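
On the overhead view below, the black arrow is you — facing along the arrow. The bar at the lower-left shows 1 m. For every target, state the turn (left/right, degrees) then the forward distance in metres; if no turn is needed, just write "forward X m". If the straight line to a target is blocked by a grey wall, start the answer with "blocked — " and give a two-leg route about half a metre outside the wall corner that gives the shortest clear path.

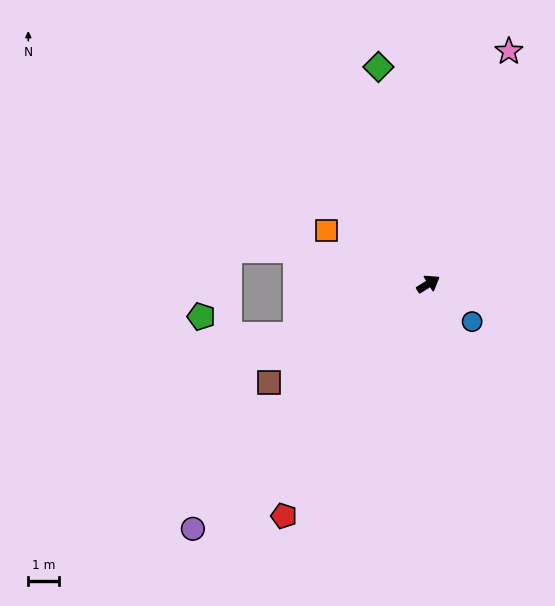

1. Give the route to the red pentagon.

turn right 154°, forward 8.8 m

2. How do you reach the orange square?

turn left 120°, forward 3.7 m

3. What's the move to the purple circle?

turn right 166°, forward 11.0 m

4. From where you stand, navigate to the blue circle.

turn right 73°, forward 1.9 m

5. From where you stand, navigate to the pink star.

turn left 39°, forward 8.0 m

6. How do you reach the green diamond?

turn left 71°, forward 7.2 m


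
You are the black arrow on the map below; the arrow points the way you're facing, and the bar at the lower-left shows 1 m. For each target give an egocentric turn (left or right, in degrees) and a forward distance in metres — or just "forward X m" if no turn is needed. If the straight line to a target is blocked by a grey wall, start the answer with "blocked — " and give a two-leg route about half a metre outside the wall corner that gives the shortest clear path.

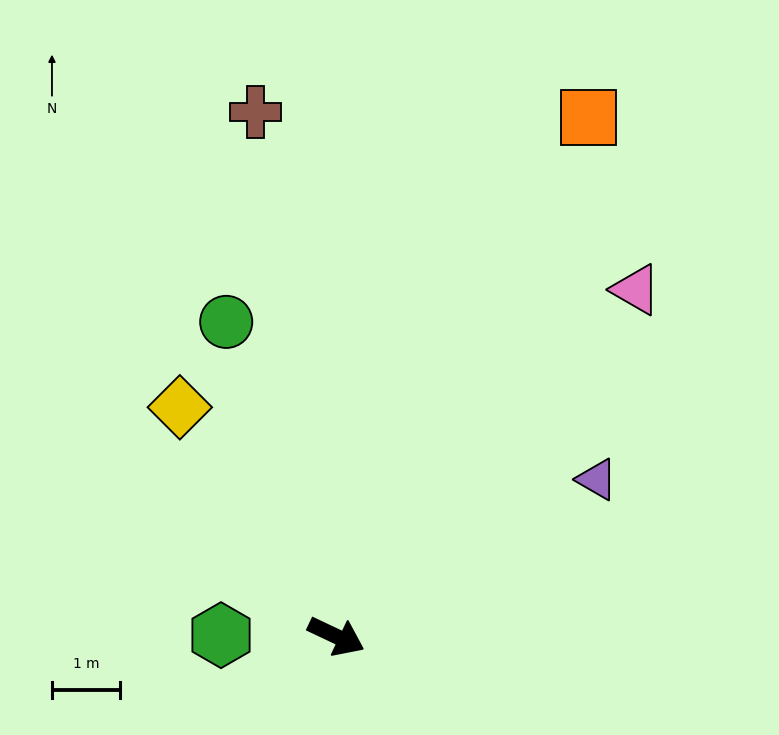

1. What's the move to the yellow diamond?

turn left 150°, forward 4.1 m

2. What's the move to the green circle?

turn left 135°, forward 4.9 m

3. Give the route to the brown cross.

turn left 124°, forward 7.8 m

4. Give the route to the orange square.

turn left 89°, forward 8.5 m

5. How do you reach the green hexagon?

turn right 155°, forward 1.7 m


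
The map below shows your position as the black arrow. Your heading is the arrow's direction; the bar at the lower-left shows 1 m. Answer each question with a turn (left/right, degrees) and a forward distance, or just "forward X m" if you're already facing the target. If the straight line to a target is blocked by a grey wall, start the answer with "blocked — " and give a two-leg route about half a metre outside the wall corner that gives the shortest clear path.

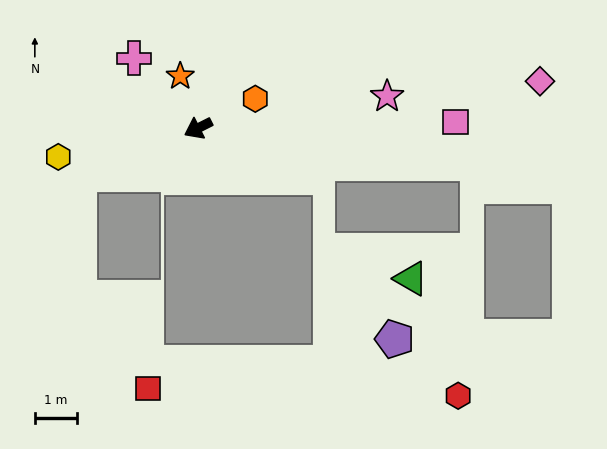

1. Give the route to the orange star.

turn right 98°, forward 1.3 m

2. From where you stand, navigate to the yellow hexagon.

turn right 15°, forward 3.4 m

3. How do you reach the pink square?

turn left 155°, forward 6.1 m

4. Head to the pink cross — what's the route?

turn right 74°, forward 2.3 m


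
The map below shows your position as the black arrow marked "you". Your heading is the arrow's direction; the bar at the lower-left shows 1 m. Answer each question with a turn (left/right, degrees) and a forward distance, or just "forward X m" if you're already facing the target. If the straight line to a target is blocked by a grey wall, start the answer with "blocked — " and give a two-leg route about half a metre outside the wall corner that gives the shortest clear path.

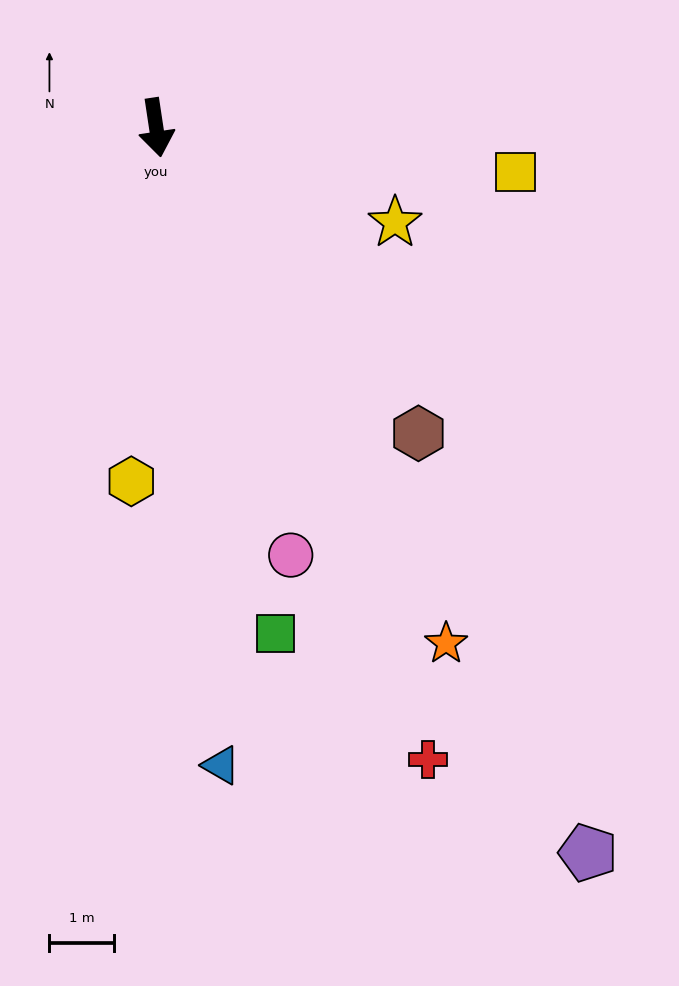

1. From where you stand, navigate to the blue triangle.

turn right 3°, forward 9.9 m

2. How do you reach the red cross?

turn left 15°, forward 10.6 m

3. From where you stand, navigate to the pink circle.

turn left 9°, forward 6.9 m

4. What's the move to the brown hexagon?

turn left 32°, forward 6.2 m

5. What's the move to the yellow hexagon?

turn right 13°, forward 5.5 m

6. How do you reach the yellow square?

turn left 74°, forward 5.6 m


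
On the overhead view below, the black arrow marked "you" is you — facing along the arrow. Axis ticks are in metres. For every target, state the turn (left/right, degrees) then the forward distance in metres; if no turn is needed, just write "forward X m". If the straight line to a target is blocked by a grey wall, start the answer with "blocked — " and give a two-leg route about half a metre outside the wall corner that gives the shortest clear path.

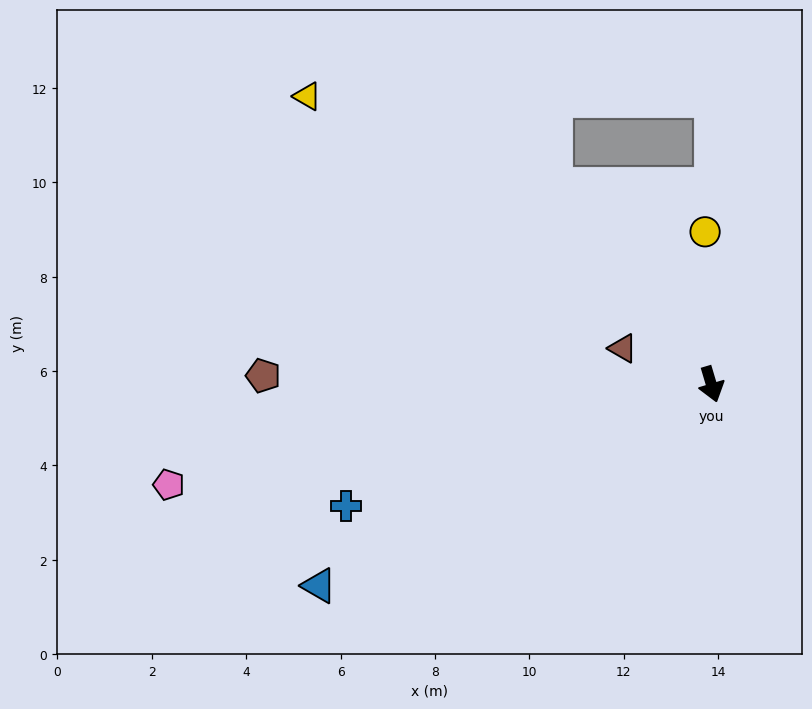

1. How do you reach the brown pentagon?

turn right 108°, forward 9.5 m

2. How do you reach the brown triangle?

turn right 129°, forward 2.0 m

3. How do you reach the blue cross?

turn right 88°, forward 8.2 m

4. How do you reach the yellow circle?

turn left 166°, forward 3.2 m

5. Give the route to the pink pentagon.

turn right 96°, forward 11.7 m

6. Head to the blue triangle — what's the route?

turn right 79°, forward 9.3 m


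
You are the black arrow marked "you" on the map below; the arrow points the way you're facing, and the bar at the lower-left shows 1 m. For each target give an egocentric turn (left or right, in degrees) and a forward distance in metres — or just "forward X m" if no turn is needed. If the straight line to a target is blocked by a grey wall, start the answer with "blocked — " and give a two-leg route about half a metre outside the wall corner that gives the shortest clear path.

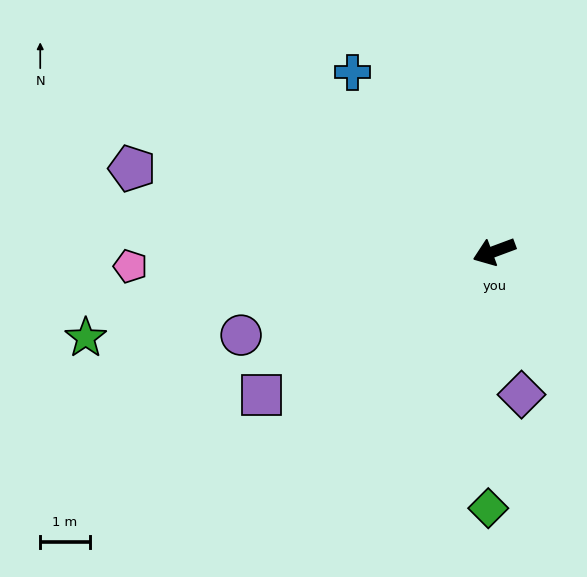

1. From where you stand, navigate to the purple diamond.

turn left 80°, forward 2.9 m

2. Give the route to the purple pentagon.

turn right 33°, forward 7.5 m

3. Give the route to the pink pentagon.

turn right 18°, forward 7.3 m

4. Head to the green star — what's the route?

turn right 9°, forward 8.4 m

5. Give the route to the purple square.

turn left 11°, forward 5.5 m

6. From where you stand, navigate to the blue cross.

turn right 72°, forward 4.6 m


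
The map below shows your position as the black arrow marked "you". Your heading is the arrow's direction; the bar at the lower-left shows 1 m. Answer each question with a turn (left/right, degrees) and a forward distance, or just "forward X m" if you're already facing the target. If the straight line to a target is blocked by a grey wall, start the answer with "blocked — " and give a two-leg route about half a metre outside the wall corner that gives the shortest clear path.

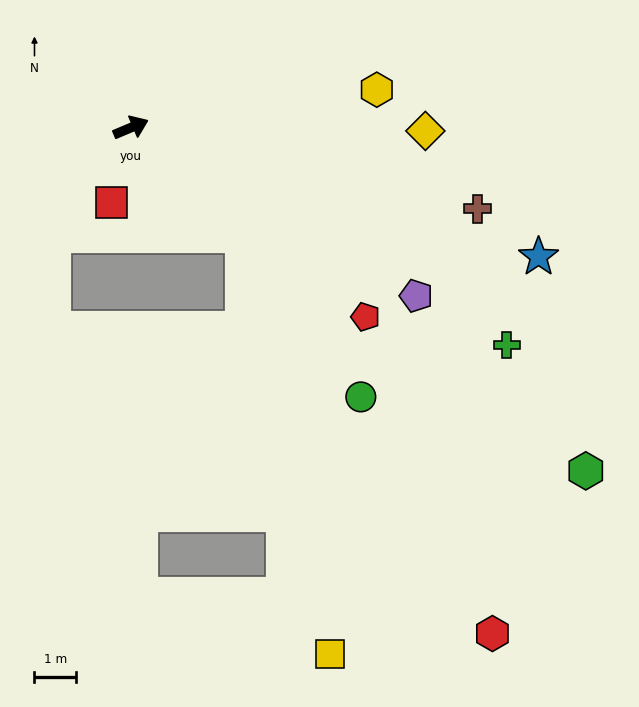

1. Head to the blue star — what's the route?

turn right 40°, forward 10.3 m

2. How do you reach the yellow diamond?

turn right 24°, forward 7.1 m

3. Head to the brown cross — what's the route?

turn right 36°, forward 8.6 m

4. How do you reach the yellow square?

blocked — turn right 67°, forward 3.7 m, then turn right 34°, forward 10.3 m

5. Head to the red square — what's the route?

turn right 127°, forward 1.9 m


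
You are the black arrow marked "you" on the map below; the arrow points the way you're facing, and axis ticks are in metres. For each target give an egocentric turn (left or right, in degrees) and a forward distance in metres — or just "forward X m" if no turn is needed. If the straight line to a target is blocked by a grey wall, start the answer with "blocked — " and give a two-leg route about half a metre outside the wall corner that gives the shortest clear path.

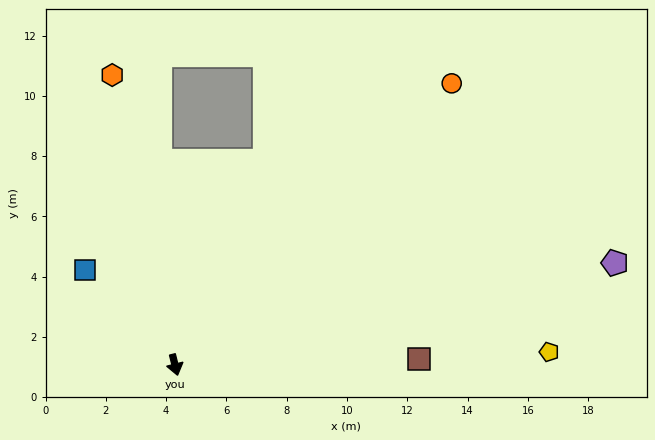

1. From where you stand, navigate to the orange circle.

turn left 122°, forward 13.1 m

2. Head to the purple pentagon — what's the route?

turn left 89°, forward 15.0 m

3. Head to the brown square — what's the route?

turn left 77°, forward 8.1 m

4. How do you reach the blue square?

turn right 151°, forward 4.3 m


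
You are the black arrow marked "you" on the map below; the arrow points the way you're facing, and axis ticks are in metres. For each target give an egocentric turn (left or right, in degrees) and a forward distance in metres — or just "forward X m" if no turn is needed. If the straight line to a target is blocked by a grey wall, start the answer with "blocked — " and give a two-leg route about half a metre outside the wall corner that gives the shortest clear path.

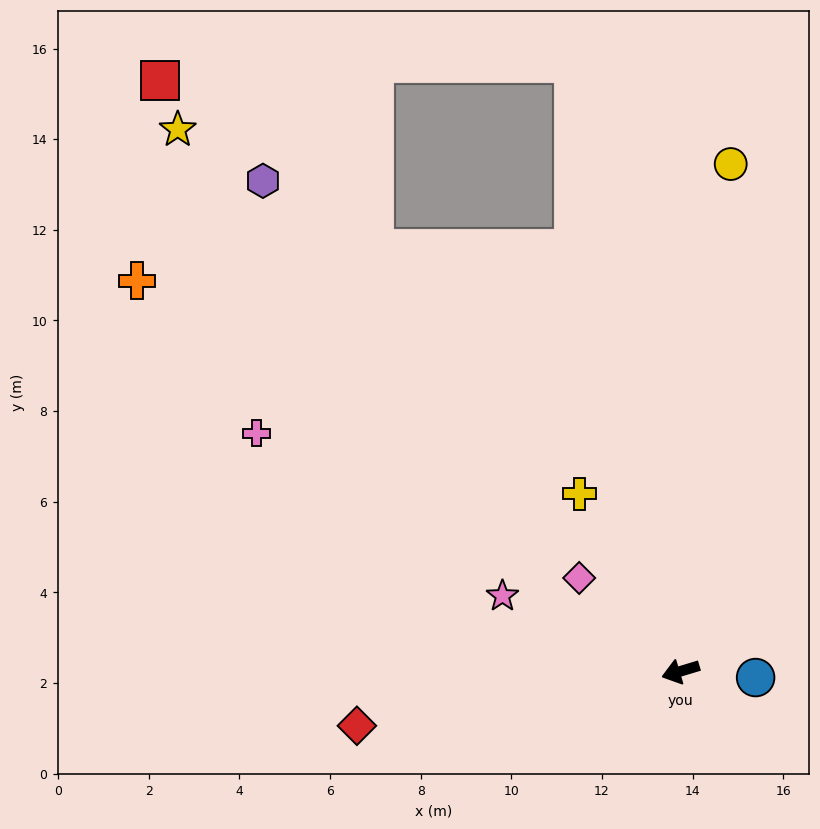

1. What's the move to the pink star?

turn right 40°, forward 4.3 m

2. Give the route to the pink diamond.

turn right 59°, forward 3.0 m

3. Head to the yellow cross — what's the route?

turn right 77°, forward 4.5 m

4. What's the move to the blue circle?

turn left 158°, forward 1.7 m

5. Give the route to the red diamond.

turn right 7°, forward 7.2 m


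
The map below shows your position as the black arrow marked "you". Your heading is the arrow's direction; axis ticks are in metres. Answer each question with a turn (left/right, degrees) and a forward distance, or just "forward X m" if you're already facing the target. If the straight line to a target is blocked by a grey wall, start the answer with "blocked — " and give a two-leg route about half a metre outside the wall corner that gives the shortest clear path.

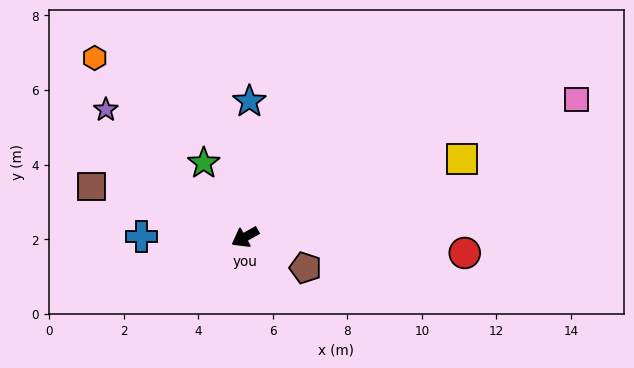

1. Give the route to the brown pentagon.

turn left 124°, forward 1.8 m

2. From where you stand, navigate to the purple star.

turn right 72°, forward 5.1 m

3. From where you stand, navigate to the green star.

turn right 90°, forward 2.3 m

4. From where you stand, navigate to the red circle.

turn left 147°, forward 5.9 m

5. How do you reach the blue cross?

turn right 30°, forward 2.8 m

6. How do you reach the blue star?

turn right 121°, forward 3.6 m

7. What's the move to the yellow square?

turn left 170°, forward 6.2 m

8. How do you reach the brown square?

turn right 47°, forward 4.3 m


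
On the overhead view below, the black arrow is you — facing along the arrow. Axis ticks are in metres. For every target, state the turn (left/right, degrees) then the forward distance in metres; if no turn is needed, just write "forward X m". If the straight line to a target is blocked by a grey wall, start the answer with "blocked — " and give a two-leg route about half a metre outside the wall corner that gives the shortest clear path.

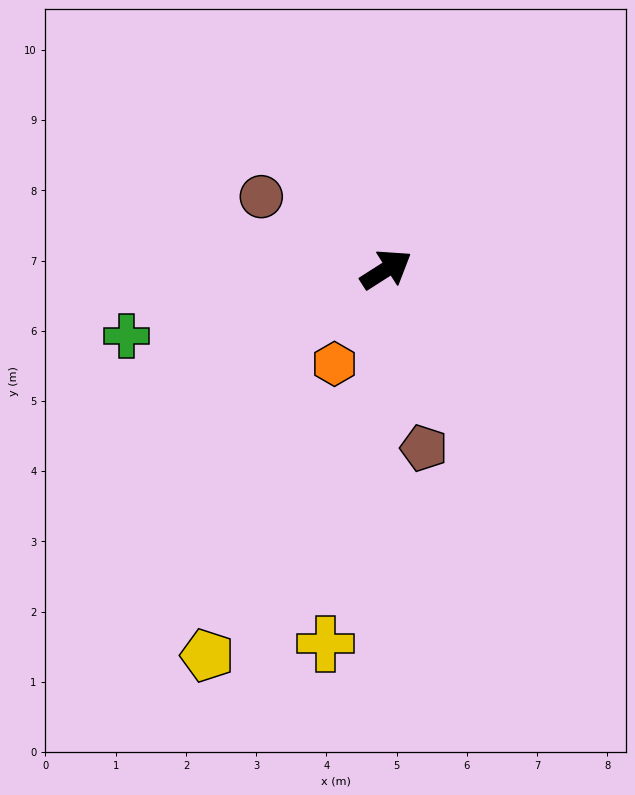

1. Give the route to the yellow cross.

turn right 132°, forward 5.4 m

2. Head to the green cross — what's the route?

turn left 162°, forward 3.8 m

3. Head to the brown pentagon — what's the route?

turn right 111°, forward 2.6 m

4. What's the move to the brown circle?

turn left 117°, forward 2.1 m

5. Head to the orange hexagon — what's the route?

turn right 151°, forward 1.5 m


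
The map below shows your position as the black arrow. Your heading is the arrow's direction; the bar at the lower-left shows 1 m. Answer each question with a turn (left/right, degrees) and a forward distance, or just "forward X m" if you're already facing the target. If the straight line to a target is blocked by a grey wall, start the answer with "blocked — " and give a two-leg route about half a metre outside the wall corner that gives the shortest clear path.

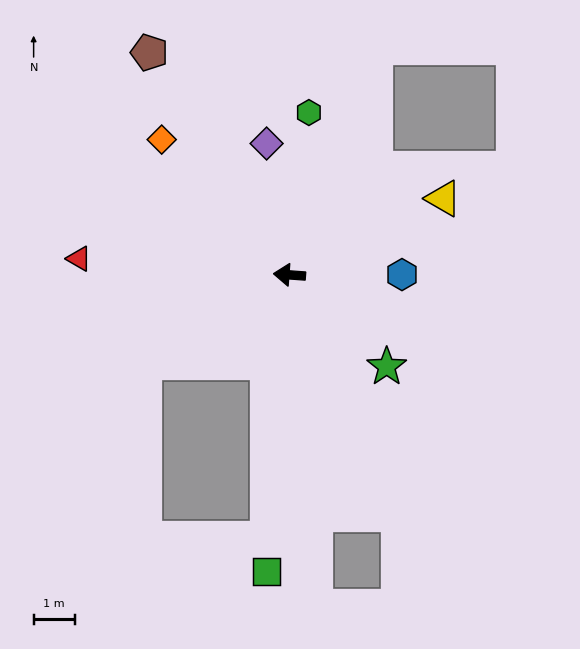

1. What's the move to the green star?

turn left 141°, forward 3.3 m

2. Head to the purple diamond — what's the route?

turn right 76°, forward 3.2 m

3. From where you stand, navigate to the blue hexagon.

turn right 176°, forward 2.7 m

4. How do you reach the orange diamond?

turn right 42°, forward 4.5 m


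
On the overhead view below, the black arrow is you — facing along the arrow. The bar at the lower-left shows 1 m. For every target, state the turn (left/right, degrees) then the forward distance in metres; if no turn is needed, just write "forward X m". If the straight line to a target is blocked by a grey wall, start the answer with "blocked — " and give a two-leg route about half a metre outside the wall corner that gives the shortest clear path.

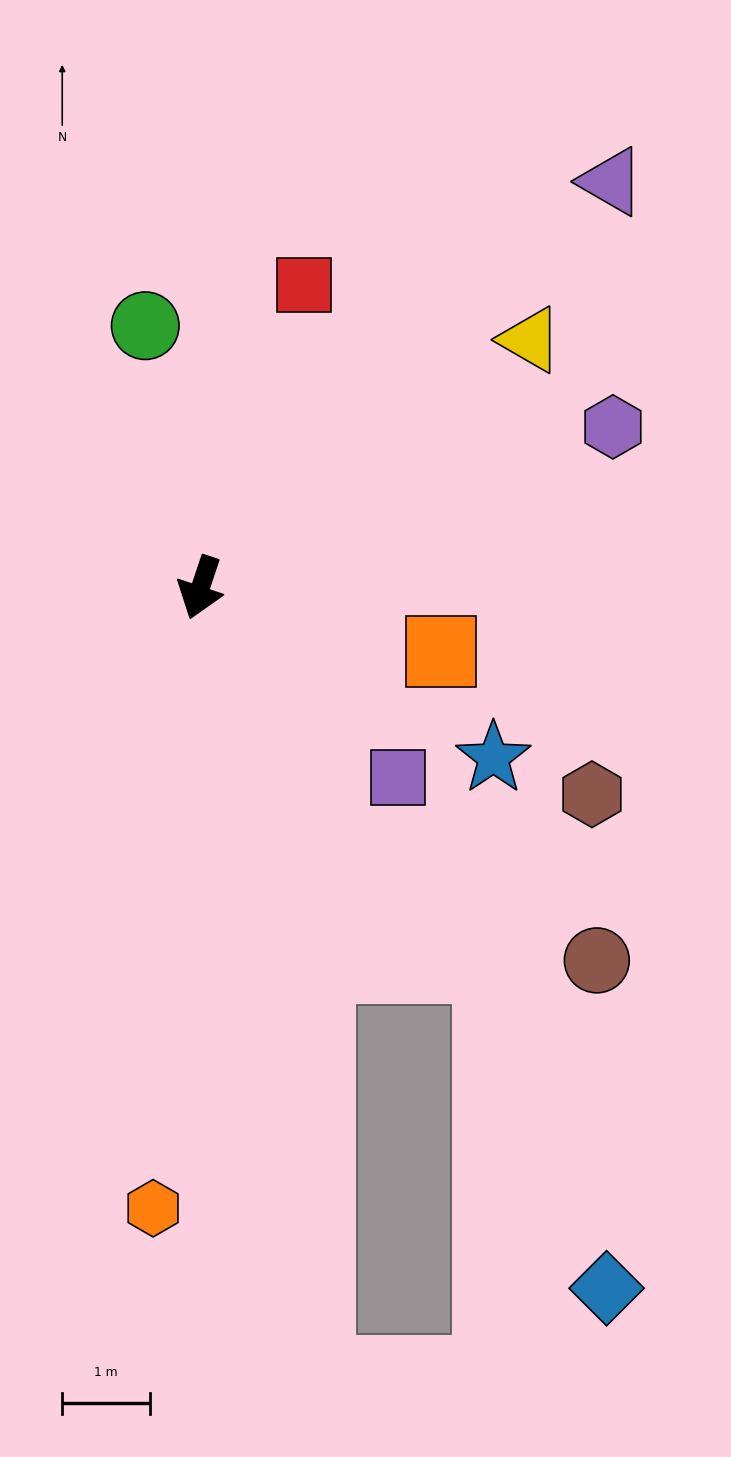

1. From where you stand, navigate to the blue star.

turn left 78°, forward 3.9 m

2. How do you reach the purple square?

turn left 65°, forward 3.1 m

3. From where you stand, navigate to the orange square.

turn left 94°, forward 2.8 m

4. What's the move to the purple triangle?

turn left 153°, forward 6.6 m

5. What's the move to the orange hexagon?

turn left 14°, forward 7.1 m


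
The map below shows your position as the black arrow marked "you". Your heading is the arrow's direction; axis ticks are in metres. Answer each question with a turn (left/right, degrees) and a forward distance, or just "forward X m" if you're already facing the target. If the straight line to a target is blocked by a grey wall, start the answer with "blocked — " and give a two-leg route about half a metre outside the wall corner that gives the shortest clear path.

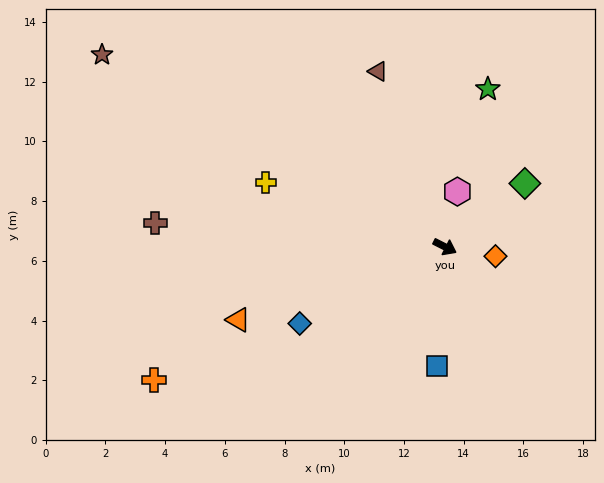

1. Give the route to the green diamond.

turn left 65°, forward 3.4 m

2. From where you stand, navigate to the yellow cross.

turn right 173°, forward 6.4 m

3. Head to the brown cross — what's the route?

turn right 158°, forward 9.7 m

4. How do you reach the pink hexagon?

turn left 104°, forward 1.9 m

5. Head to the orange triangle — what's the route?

turn right 134°, forward 7.3 m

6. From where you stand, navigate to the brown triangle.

turn left 138°, forward 6.3 m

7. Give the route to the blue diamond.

turn right 125°, forward 5.5 m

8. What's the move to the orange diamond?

turn left 16°, forward 1.7 m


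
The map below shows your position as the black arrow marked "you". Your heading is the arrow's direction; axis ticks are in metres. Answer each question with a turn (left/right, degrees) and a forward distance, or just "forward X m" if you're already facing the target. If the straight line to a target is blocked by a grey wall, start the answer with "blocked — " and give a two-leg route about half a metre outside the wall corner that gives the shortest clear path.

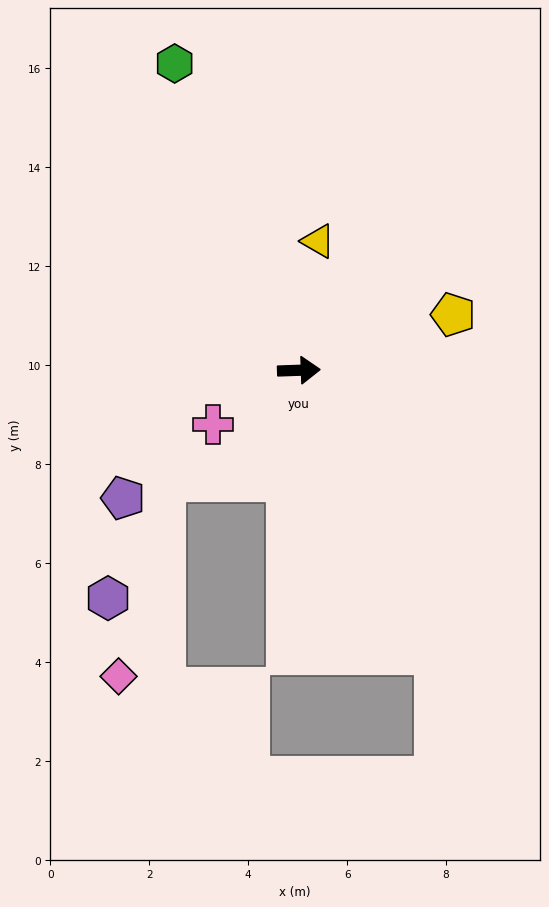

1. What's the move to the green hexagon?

turn left 110°, forward 6.7 m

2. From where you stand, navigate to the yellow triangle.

turn left 80°, forward 2.6 m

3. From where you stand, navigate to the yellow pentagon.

turn left 18°, forward 3.3 m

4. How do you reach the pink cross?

turn right 150°, forward 2.1 m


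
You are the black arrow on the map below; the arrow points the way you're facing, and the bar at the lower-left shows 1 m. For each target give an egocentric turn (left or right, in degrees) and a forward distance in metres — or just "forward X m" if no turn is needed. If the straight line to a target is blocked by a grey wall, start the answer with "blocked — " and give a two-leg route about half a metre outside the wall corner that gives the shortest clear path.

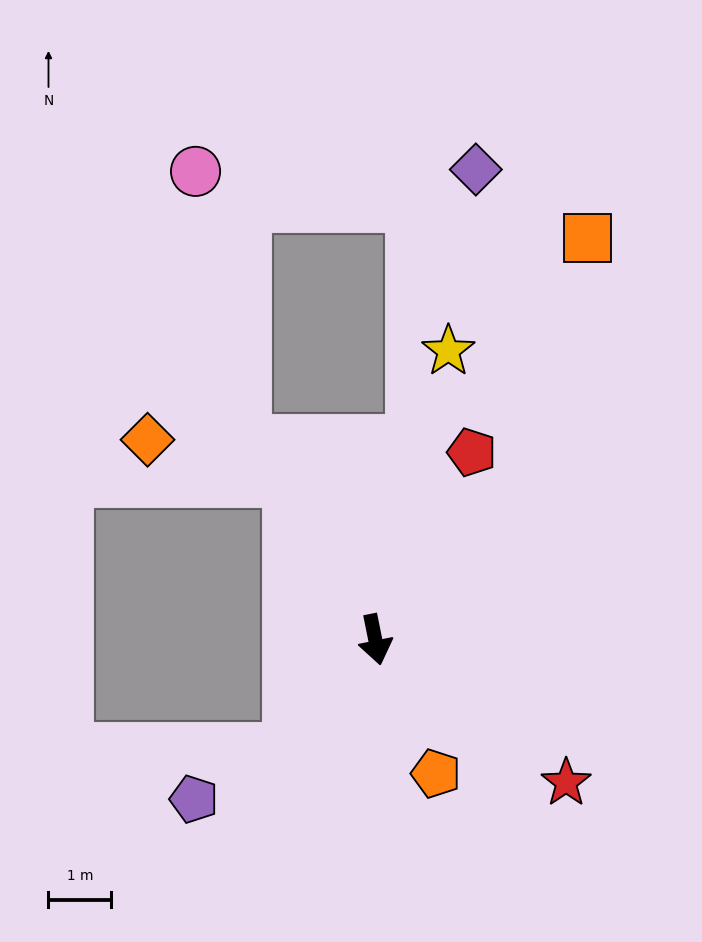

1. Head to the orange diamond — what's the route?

blocked — turn right 163°, forward 2.9 m, then turn left 46°, forward 2.4 m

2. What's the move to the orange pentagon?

turn left 13°, forward 2.3 m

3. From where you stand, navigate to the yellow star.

turn left 154°, forward 4.8 m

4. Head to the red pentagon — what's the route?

turn left 141°, forward 3.4 m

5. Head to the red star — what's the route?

turn left 42°, forward 3.8 m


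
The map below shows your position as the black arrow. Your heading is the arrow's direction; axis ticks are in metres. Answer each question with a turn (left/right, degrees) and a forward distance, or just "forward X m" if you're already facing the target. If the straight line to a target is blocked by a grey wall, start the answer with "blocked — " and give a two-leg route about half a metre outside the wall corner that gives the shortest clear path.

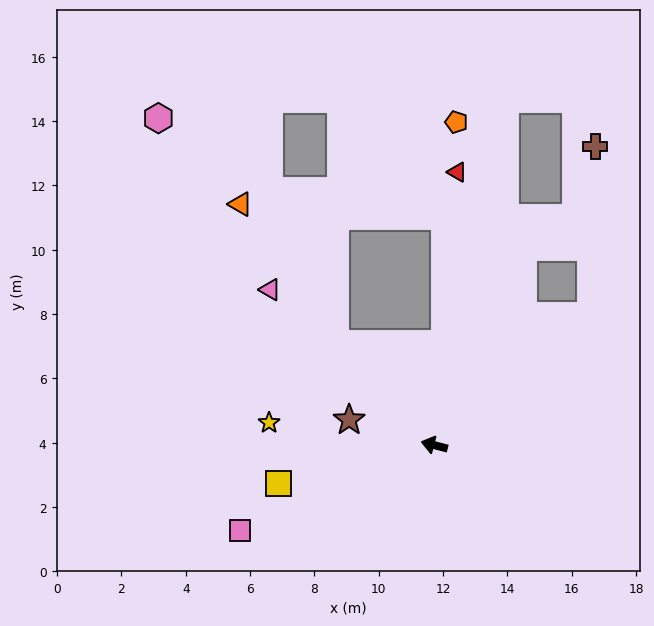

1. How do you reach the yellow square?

turn left 28°, forward 5.0 m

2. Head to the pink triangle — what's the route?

turn right 29°, forward 7.0 m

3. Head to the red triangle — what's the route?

turn right 80°, forward 8.5 m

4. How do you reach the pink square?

turn left 38°, forward 6.6 m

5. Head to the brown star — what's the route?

turn right 2°, forward 2.8 m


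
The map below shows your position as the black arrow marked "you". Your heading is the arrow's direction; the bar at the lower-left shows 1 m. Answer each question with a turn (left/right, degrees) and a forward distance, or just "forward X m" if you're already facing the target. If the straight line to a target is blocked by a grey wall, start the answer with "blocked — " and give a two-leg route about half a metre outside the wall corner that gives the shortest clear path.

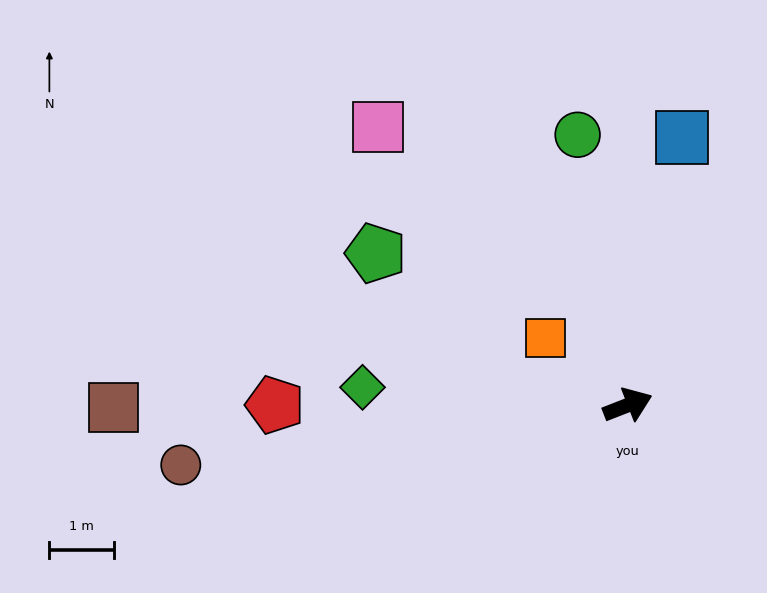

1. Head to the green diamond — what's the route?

turn left 155°, forward 4.1 m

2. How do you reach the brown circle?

turn left 166°, forward 6.9 m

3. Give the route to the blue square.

turn left 57°, forward 4.2 m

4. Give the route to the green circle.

turn left 79°, forward 4.2 m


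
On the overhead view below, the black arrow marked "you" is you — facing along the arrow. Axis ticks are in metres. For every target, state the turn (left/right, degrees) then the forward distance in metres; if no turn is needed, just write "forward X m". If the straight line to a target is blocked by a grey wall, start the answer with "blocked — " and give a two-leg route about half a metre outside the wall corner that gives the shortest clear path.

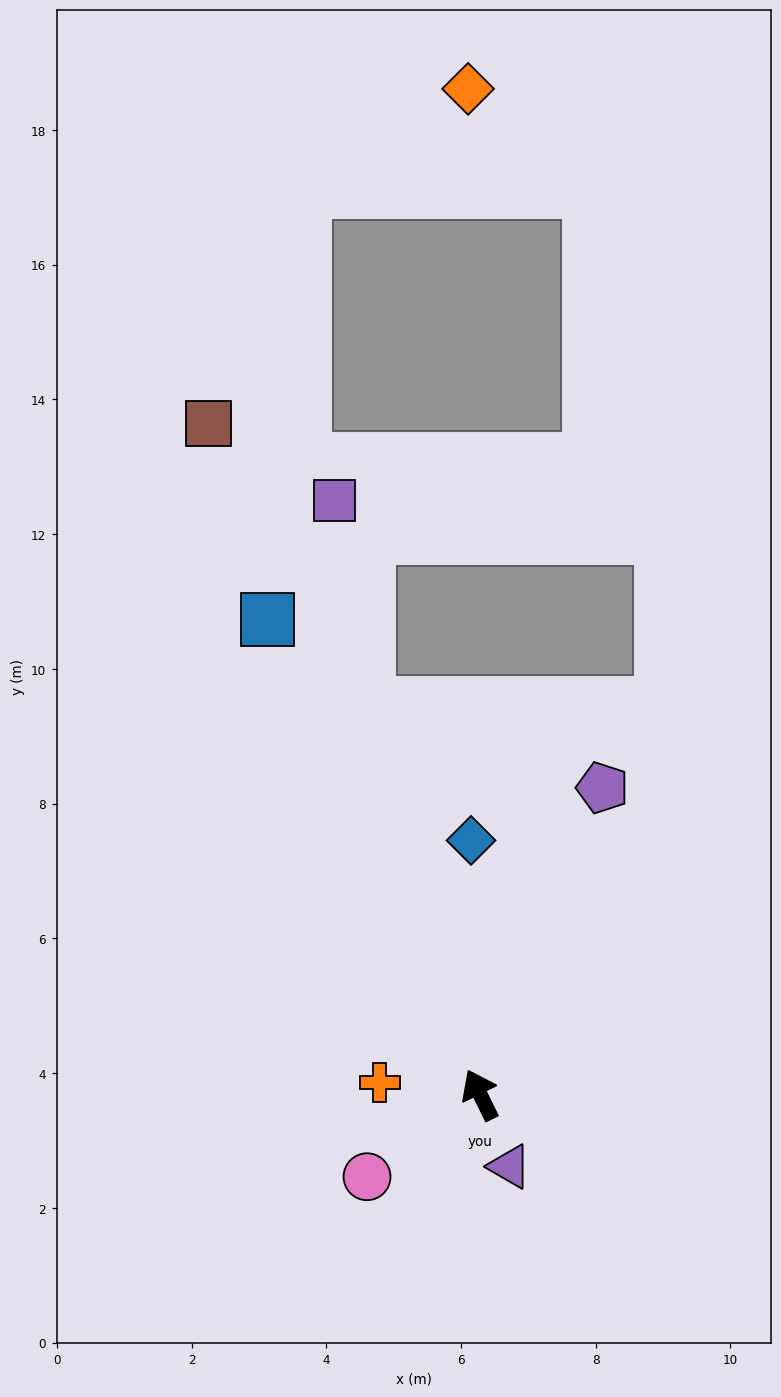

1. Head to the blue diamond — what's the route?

turn right 24°, forward 3.8 m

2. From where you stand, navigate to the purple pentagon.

turn right 48°, forward 4.9 m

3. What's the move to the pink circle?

turn left 100°, forward 2.1 m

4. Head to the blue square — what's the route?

turn right 2°, forward 7.7 m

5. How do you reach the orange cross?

turn left 57°, forward 1.5 m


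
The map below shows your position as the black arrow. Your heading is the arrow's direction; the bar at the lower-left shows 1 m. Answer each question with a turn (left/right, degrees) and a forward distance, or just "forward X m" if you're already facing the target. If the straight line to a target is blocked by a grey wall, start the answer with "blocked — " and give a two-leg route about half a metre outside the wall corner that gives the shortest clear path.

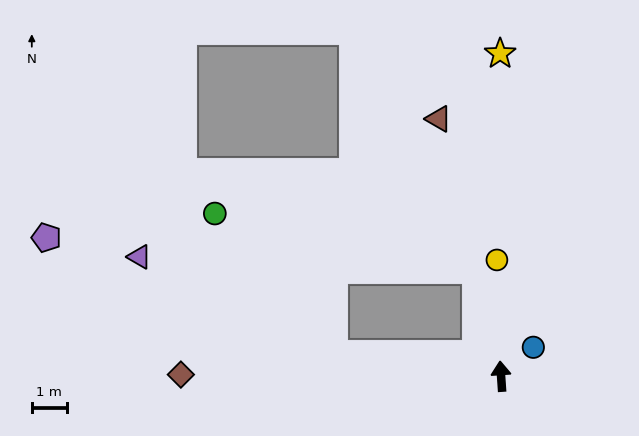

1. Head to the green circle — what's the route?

blocked — turn left 79°, forward 4.8 m, then turn right 43°, forward 5.2 m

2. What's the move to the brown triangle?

turn left 10°, forward 7.5 m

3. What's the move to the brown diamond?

turn left 86°, forward 9.1 m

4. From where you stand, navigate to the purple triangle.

blocked — turn left 79°, forward 4.8 m, then turn right 20°, forward 6.2 m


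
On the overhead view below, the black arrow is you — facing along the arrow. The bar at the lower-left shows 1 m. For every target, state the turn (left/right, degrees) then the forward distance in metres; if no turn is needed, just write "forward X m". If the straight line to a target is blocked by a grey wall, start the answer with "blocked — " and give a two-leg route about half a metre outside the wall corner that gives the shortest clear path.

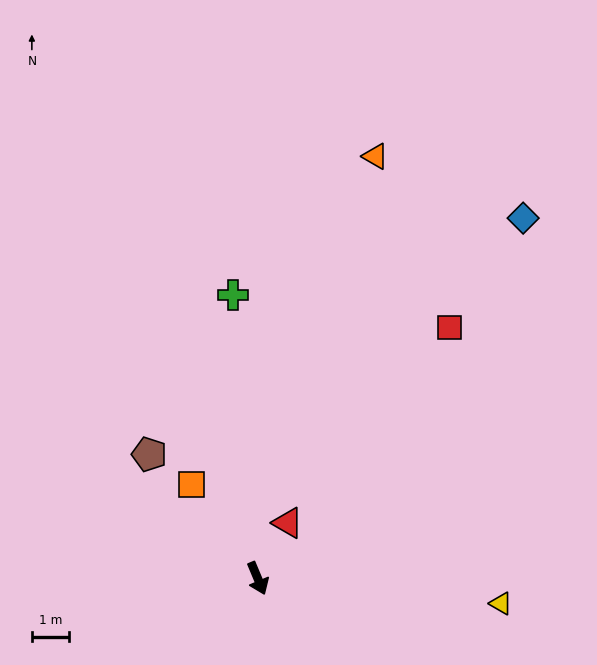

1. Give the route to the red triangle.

turn left 129°, forward 1.7 m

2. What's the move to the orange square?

turn right 167°, forward 3.1 m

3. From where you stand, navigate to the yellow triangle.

turn left 61°, forward 6.6 m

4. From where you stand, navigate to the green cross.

turn left 162°, forward 7.7 m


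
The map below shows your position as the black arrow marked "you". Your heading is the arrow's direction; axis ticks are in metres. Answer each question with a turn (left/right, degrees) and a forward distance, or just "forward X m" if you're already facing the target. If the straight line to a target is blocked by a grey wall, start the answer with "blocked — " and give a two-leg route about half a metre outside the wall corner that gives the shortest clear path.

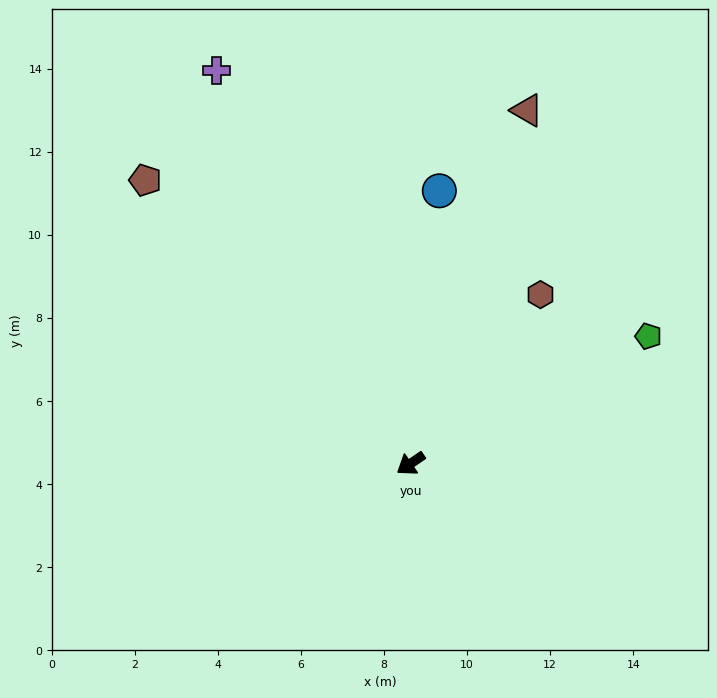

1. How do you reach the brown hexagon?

turn right 162°, forward 5.1 m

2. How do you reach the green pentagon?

turn left 174°, forward 6.5 m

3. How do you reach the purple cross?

turn right 98°, forward 10.6 m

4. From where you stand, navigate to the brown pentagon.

turn right 81°, forward 9.3 m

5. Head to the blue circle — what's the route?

turn right 130°, forward 6.6 m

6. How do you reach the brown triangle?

turn right 142°, forward 9.0 m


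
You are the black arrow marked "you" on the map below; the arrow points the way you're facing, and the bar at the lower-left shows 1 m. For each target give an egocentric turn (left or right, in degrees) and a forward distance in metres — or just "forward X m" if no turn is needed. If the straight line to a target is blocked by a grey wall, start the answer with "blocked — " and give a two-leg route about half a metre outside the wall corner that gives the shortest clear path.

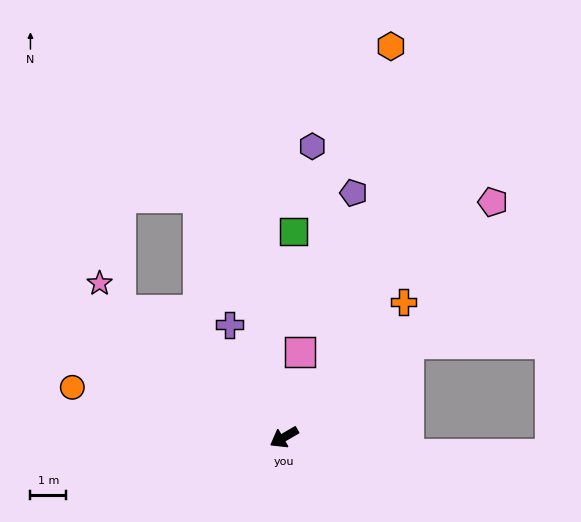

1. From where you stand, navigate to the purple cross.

turn right 94°, forward 3.5 m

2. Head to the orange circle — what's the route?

turn right 43°, forward 6.0 m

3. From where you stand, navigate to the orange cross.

turn right 161°, forward 5.0 m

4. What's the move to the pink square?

turn right 131°, forward 2.4 m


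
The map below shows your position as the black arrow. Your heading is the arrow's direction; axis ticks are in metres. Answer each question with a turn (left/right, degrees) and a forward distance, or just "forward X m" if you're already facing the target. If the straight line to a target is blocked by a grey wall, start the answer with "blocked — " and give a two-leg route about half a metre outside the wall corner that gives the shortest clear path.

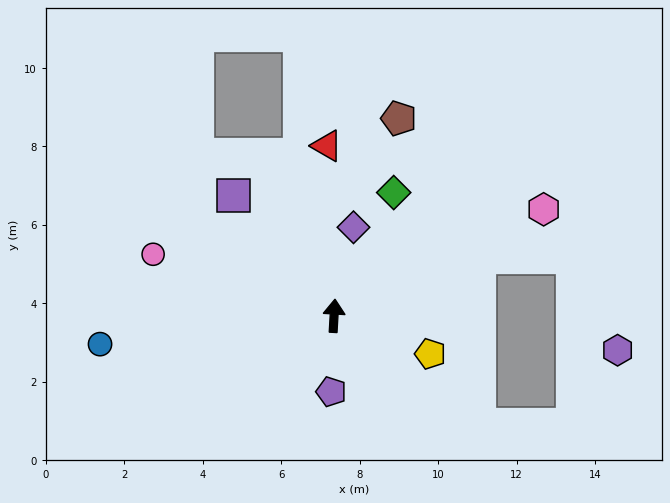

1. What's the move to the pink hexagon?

turn right 60°, forward 6.0 m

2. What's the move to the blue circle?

turn left 100°, forward 6.0 m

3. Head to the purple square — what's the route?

turn left 43°, forward 4.0 m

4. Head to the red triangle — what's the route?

turn left 6°, forward 4.3 m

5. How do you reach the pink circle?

turn left 74°, forward 4.9 m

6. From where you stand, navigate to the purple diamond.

turn right 9°, forward 2.3 m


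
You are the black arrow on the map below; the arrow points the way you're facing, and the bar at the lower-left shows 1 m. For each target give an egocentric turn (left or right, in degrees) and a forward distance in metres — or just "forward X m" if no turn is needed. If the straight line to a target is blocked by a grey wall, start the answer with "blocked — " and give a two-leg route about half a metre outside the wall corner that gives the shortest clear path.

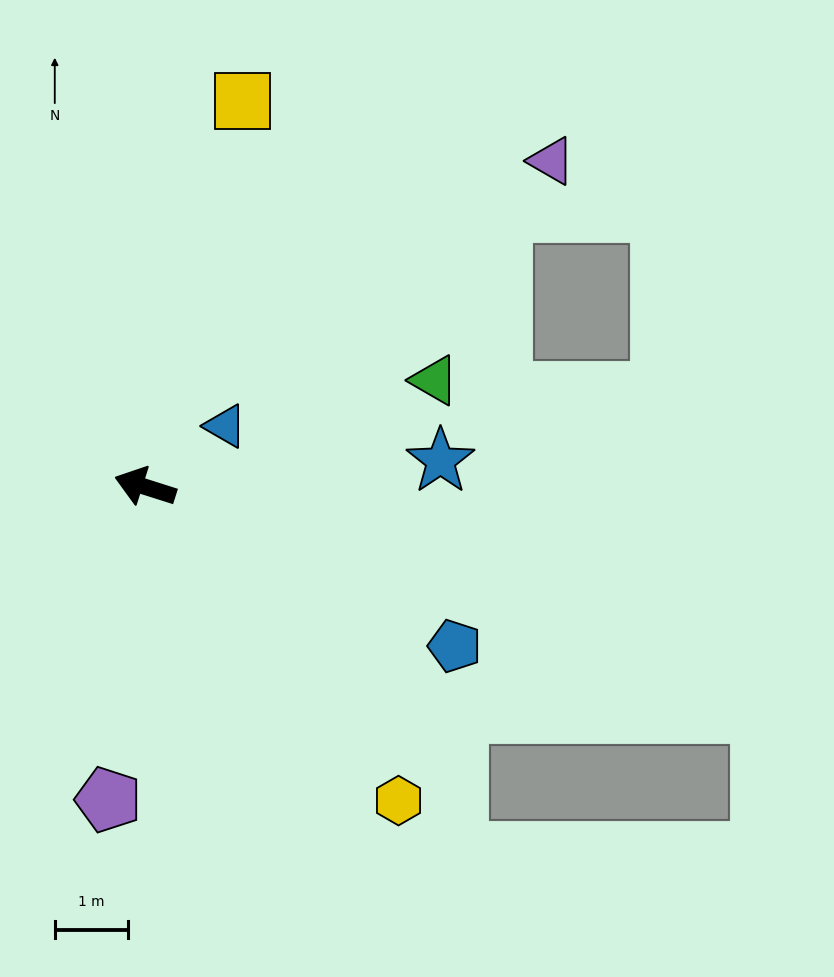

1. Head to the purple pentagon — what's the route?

turn left 101°, forward 4.3 m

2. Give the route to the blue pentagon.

turn left 170°, forward 4.8 m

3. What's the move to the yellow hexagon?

turn left 147°, forward 5.5 m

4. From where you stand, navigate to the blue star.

turn right 157°, forward 4.1 m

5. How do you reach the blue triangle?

turn right 125°, forward 1.4 m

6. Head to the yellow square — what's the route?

turn right 87°, forward 5.5 m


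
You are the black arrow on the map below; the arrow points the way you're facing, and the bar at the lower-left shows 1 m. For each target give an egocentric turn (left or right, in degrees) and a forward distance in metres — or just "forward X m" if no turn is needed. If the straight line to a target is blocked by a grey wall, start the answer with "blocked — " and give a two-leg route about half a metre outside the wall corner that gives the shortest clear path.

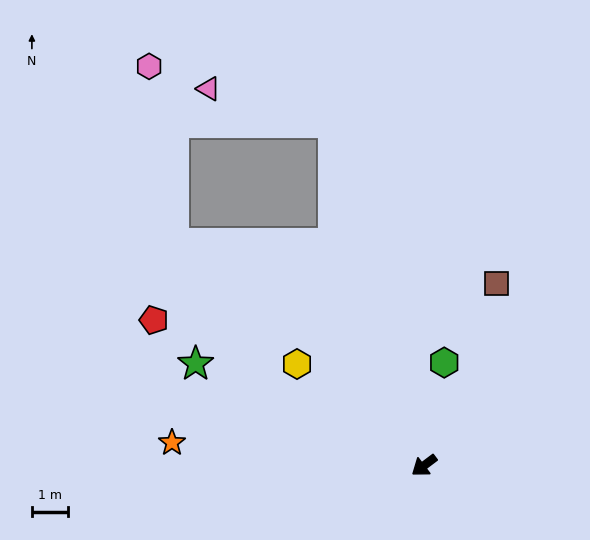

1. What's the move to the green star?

turn right 61°, forward 6.9 m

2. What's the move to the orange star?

turn right 42°, forward 6.9 m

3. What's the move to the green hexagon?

turn right 138°, forward 2.9 m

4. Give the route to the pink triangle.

blocked — turn right 112°, forward 9.7 m, then turn left 60°, forward 3.6 m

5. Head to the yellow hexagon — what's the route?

turn right 76°, forward 4.5 m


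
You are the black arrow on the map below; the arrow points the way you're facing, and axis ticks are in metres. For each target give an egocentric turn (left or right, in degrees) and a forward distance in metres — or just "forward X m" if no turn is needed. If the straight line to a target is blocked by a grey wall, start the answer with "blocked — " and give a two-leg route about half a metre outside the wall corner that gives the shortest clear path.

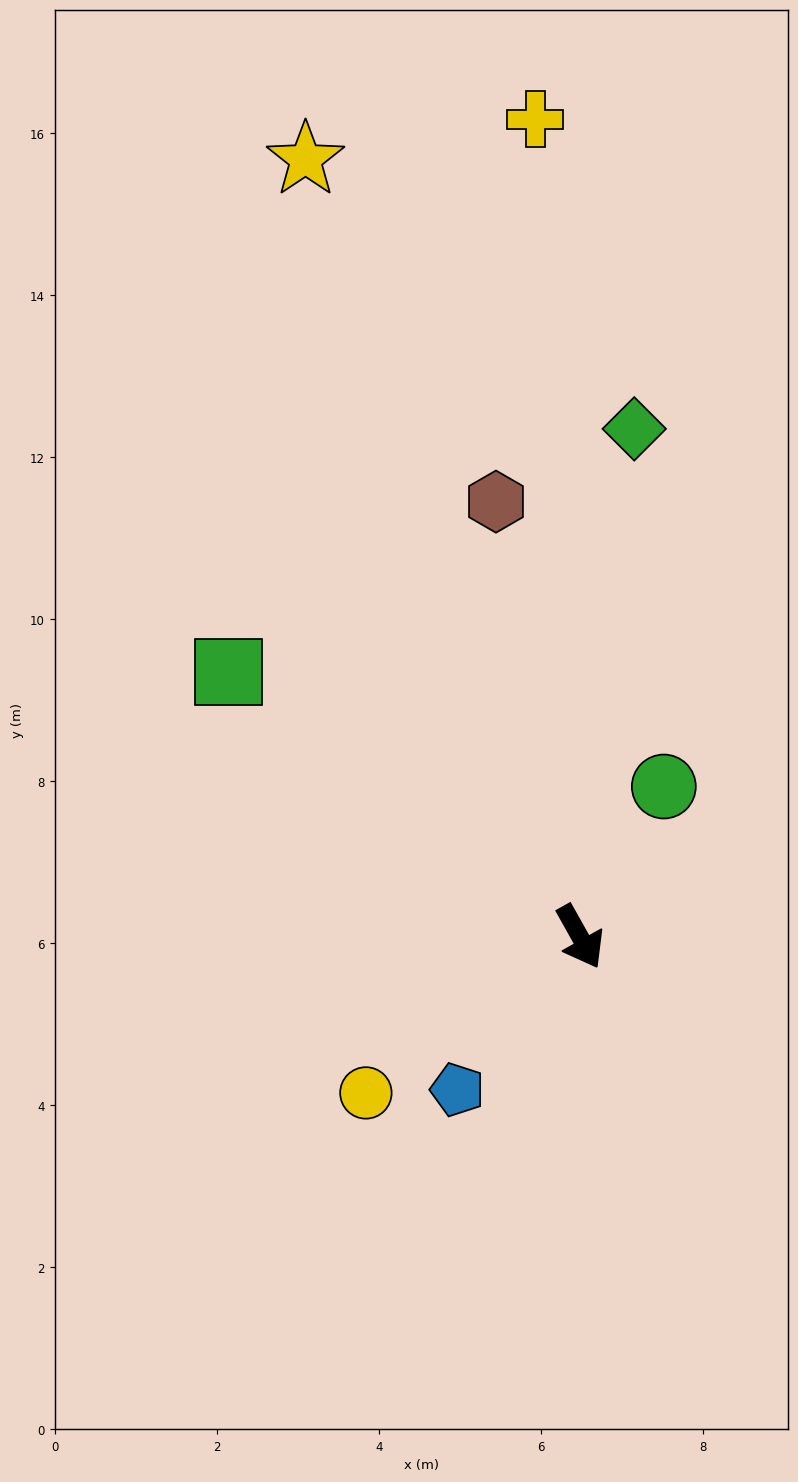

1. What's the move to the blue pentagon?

turn right 68°, forward 2.4 m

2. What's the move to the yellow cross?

turn left 154°, forward 10.1 m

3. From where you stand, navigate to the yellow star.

turn left 170°, forward 10.2 m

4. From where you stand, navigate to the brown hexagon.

turn left 162°, forward 5.5 m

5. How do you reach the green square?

turn right 156°, forward 5.4 m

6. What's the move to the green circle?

turn left 122°, forward 2.1 m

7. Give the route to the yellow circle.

turn right 83°, forward 3.3 m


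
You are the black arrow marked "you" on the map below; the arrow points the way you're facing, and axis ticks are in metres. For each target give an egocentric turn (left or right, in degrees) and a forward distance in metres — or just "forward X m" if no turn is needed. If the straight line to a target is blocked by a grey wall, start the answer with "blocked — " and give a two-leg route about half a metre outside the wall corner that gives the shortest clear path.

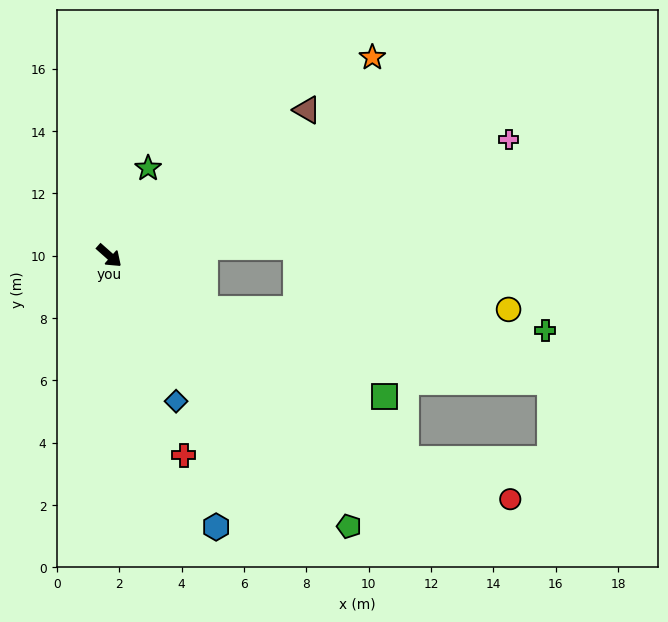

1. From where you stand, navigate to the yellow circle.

blocked — turn left 12°, forward 3.5 m, then turn left 30°, forward 9.8 m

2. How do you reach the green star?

turn left 108°, forward 3.1 m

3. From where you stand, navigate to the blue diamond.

turn right 24°, forward 5.1 m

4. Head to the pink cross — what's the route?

turn left 58°, forward 13.4 m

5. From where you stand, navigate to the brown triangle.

turn left 78°, forward 7.9 m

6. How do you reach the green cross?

blocked — turn left 12°, forward 3.5 m, then turn left 26°, forward 11.0 m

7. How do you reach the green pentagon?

turn right 7°, forward 11.6 m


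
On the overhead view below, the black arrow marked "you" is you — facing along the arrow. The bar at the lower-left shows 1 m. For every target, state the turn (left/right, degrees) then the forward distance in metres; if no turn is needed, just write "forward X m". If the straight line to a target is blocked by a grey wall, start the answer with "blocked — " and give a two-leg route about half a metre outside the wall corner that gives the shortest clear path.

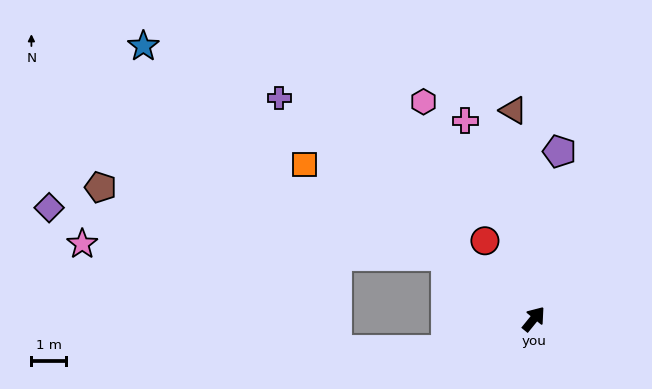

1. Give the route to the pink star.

blocked — turn left 94°, forward 3.2 m, then turn left 33°, forward 10.6 m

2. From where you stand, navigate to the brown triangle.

turn left 45°, forward 6.1 m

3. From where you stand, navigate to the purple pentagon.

turn left 30°, forward 4.9 m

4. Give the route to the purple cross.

turn left 88°, forward 9.8 m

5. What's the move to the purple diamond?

blocked — turn left 94°, forward 3.2 m, then turn left 28°, forward 11.6 m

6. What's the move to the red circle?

turn left 71°, forward 2.7 m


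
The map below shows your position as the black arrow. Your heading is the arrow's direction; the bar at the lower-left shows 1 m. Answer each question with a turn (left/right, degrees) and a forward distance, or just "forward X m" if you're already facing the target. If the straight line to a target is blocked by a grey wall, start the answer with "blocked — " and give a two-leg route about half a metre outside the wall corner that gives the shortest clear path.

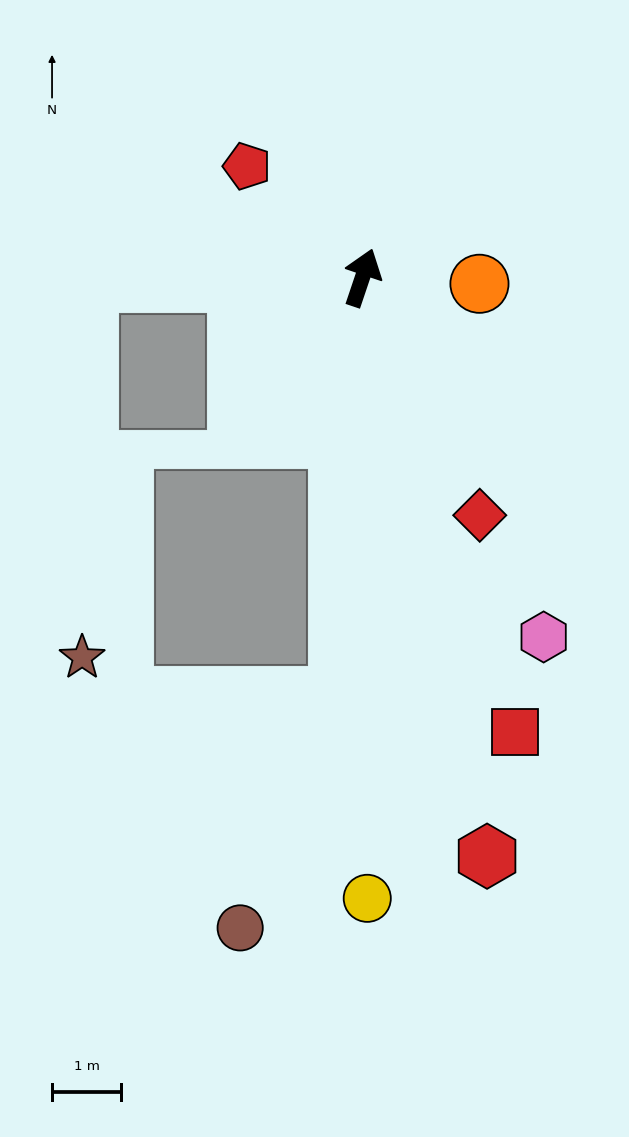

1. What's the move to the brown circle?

blocked — turn right 165°, forward 6.1 m, then turn right 19°, forward 3.7 m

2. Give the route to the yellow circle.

turn right 161°, forward 9.0 m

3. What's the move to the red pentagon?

turn left 65°, forward 2.3 m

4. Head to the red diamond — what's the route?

turn right 135°, forward 3.9 m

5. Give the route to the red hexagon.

turn right 149°, forward 8.6 m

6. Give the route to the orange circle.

turn right 74°, forward 1.7 m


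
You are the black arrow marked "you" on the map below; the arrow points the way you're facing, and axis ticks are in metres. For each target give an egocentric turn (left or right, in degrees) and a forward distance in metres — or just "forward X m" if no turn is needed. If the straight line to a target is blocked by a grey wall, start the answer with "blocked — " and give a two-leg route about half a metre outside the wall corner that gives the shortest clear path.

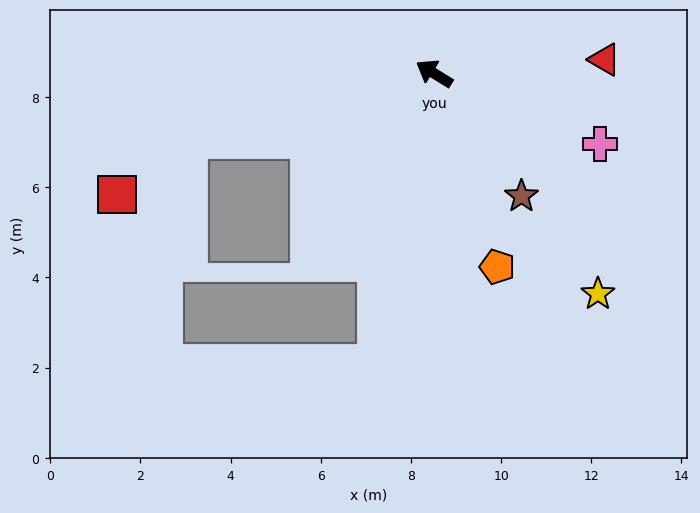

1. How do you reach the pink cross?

turn right 172°, forward 4.0 m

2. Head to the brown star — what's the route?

turn left 157°, forward 3.3 m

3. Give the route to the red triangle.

turn right 144°, forward 3.8 m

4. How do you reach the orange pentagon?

turn left 140°, forward 4.5 m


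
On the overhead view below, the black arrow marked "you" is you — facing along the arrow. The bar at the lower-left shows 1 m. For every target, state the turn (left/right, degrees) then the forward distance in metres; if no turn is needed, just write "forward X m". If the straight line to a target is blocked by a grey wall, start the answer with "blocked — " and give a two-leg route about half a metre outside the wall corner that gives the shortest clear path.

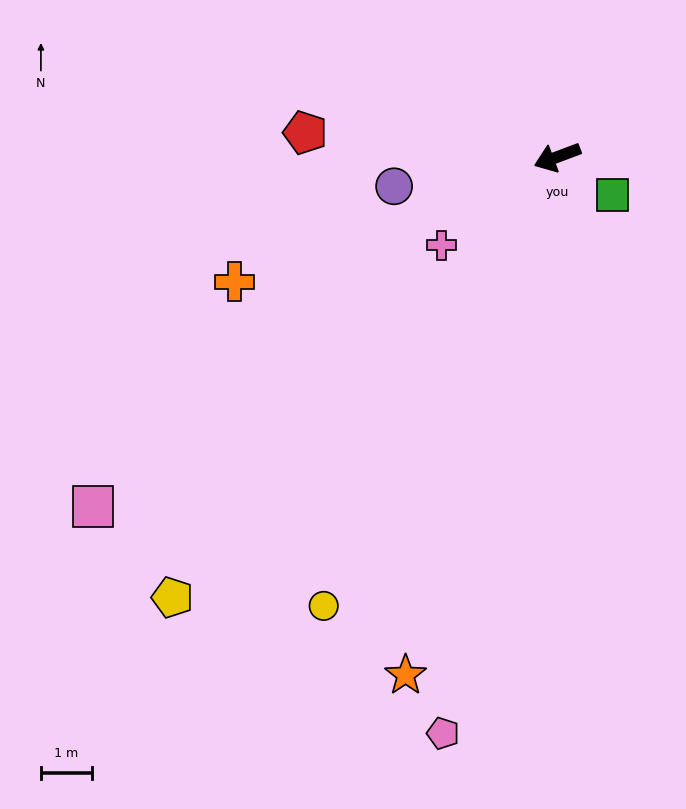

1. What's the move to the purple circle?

turn right 10°, forward 3.2 m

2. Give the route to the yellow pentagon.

turn left 28°, forward 11.4 m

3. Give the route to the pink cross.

turn left 17°, forward 2.8 m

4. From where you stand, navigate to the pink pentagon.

turn left 58°, forward 11.5 m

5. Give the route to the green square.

turn left 125°, forward 1.3 m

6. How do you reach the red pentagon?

turn right 26°, forward 4.9 m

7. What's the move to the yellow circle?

turn left 42°, forward 9.9 m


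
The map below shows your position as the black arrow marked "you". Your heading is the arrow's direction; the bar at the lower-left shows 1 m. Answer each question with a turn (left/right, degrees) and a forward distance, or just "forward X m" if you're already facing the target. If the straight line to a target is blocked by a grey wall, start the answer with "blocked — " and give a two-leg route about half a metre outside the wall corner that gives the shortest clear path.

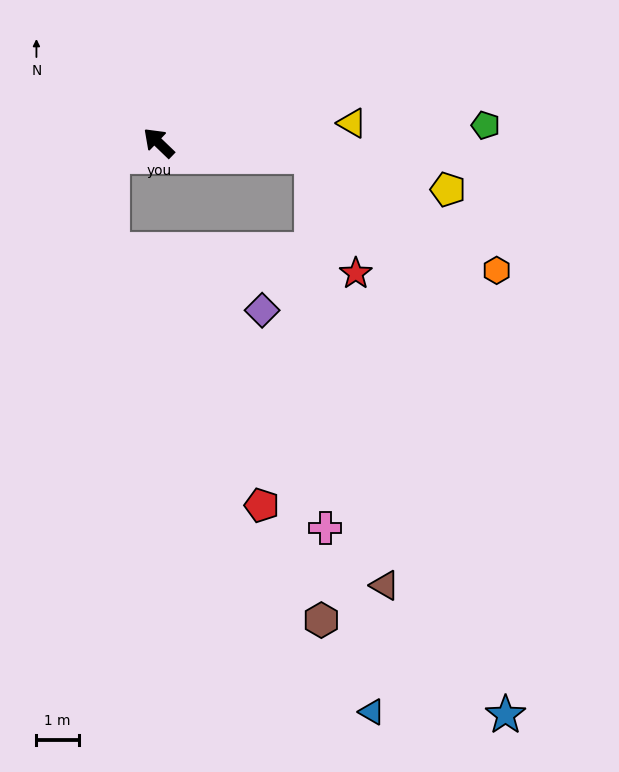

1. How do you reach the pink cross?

blocked — turn right 141°, forward 3.6 m, then turn right 83°, forward 8.8 m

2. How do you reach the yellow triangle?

turn right 130°, forward 4.6 m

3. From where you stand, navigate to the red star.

blocked — turn right 141°, forward 3.6 m, then turn right 65°, forward 2.9 m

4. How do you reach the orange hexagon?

blocked — turn right 141°, forward 3.6 m, then turn right 27°, forward 5.1 m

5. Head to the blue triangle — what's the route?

blocked — turn right 141°, forward 3.6 m, then turn right 79°, forward 13.2 m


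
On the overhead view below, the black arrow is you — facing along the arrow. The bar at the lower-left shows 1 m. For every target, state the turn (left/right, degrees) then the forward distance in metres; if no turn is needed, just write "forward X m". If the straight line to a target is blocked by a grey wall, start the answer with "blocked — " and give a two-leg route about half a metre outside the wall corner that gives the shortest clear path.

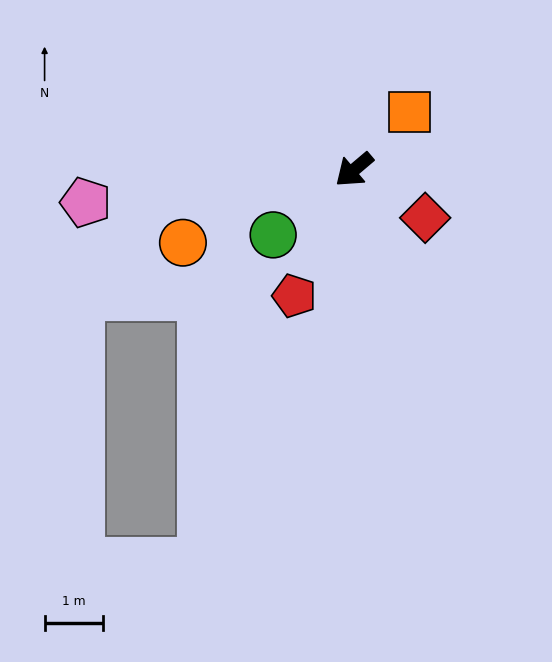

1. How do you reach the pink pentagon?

turn right 33°, forward 4.7 m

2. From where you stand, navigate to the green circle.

forward 1.8 m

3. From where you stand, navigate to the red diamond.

turn left 106°, forward 1.5 m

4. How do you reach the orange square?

turn right 174°, forward 1.4 m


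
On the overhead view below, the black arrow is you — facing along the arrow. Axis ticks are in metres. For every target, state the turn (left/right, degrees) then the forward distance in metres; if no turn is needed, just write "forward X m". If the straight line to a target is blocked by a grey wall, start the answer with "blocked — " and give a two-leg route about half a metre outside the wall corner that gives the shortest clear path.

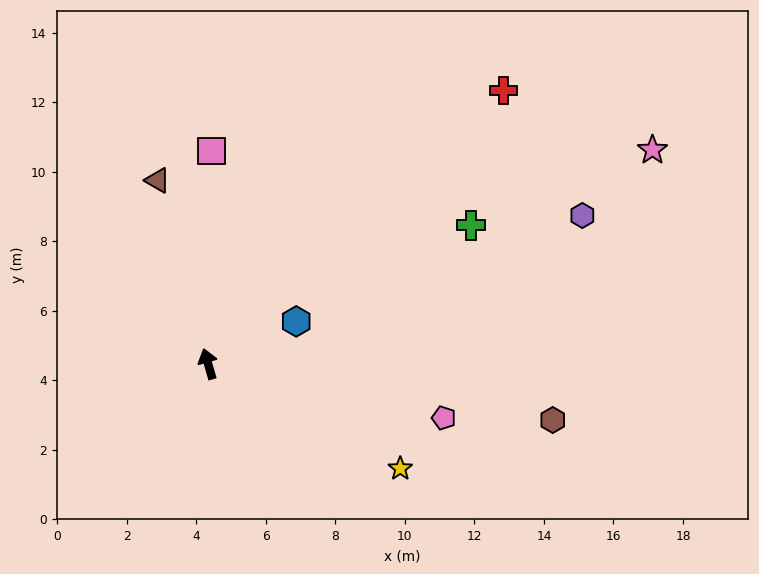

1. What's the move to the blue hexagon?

turn right 80°, forward 2.8 m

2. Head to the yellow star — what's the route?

turn right 135°, forward 6.3 m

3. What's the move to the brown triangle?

forward 5.5 m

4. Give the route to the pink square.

turn right 17°, forward 6.1 m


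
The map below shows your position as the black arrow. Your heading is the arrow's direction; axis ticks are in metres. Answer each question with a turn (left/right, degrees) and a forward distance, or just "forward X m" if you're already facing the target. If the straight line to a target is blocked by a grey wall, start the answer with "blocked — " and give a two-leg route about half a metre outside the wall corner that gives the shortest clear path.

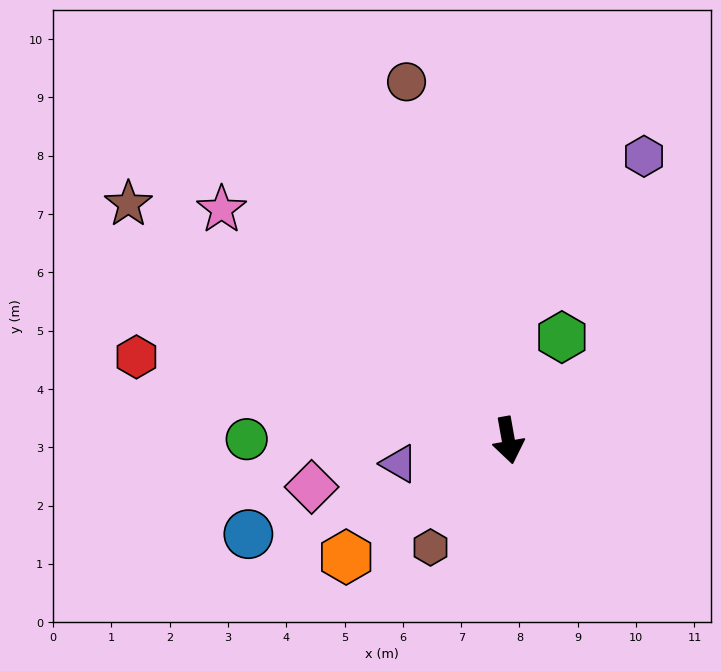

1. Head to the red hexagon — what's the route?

turn right 113°, forward 6.5 m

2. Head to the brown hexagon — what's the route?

turn right 46°, forward 2.3 m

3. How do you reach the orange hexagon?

turn right 64°, forward 3.4 m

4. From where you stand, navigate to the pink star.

turn right 139°, forward 6.3 m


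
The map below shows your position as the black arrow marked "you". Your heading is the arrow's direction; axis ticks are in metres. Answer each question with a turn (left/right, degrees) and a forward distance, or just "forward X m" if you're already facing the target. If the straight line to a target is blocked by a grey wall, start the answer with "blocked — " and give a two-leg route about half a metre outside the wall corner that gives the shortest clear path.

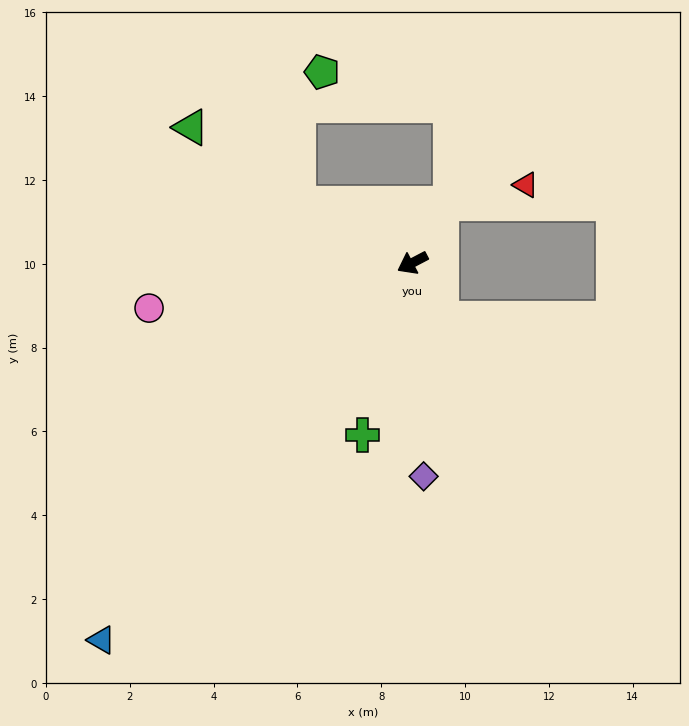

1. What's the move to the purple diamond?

turn left 65°, forward 5.1 m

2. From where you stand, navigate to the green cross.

turn left 46°, forward 4.3 m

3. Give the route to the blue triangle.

turn left 23°, forward 11.7 m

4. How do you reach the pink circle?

turn right 18°, forward 6.4 m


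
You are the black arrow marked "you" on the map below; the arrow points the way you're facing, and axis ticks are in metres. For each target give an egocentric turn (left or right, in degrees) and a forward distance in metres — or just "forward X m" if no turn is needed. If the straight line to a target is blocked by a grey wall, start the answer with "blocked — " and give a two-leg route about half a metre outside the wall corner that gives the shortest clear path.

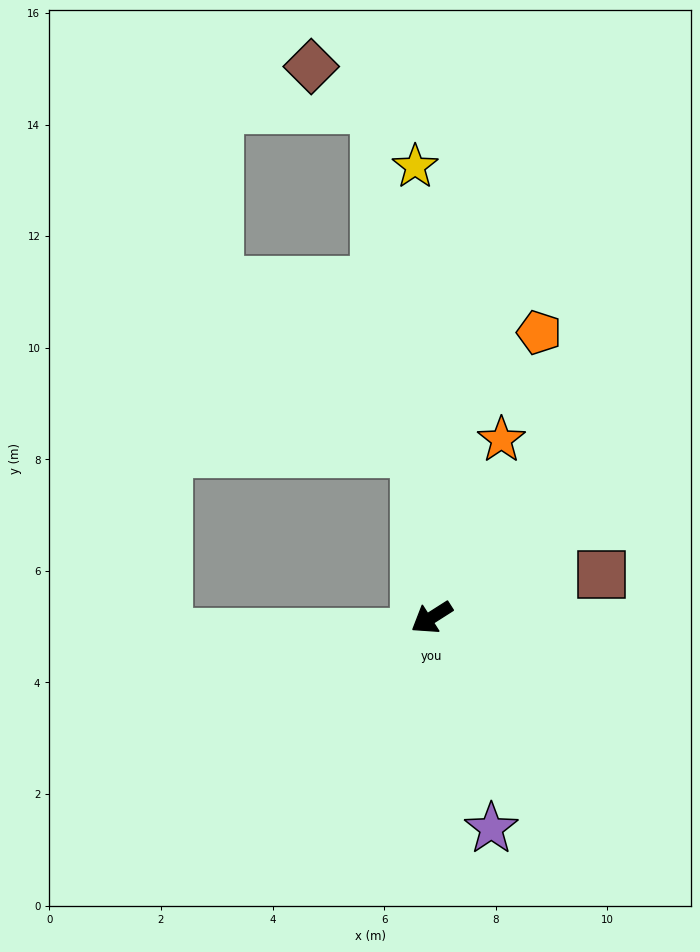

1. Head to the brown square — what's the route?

turn left 162°, forward 3.1 m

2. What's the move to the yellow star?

turn right 120°, forward 8.1 m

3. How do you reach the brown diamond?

blocked — turn right 116°, forward 9.2 m, then turn left 49°, forward 1.4 m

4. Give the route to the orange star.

turn right 144°, forward 3.4 m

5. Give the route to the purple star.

turn left 73°, forward 3.9 m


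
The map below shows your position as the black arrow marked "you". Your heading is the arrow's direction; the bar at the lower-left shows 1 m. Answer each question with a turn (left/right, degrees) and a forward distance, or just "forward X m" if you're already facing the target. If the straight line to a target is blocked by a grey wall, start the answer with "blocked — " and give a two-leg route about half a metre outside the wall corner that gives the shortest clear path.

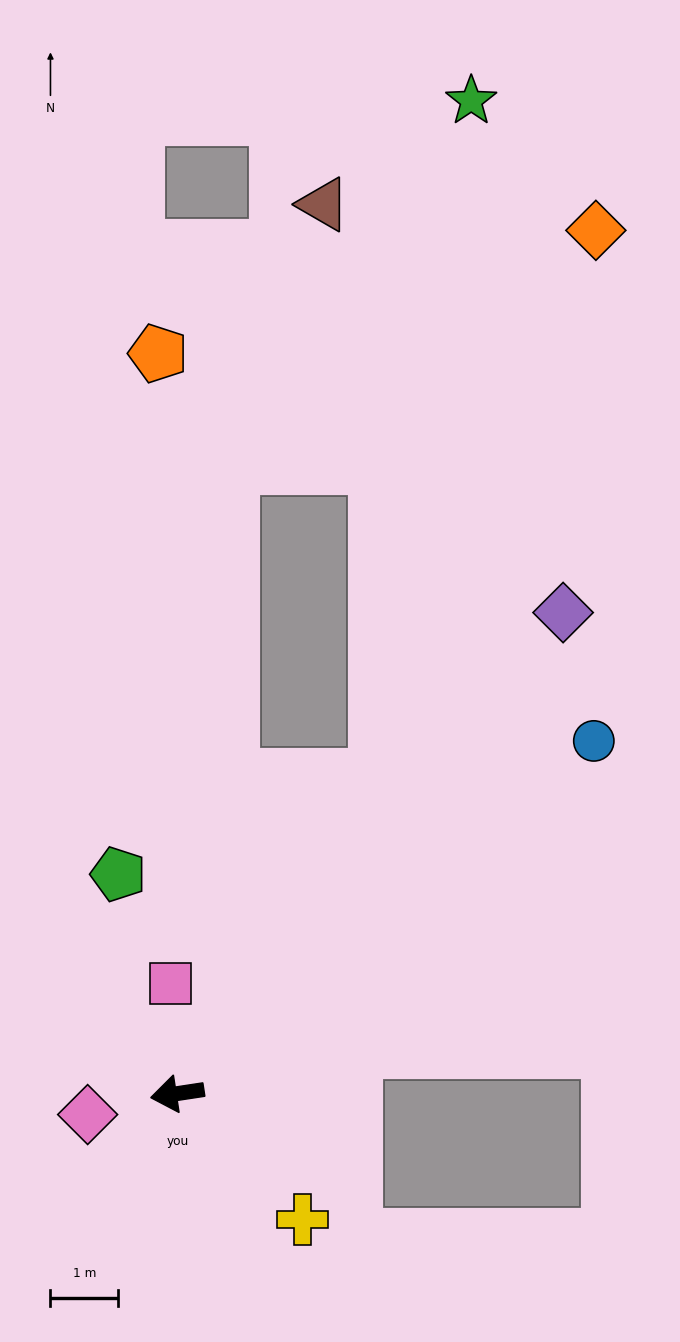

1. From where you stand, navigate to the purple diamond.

turn right 137°, forward 9.1 m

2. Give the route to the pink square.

turn right 95°, forward 1.6 m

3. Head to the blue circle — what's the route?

turn right 148°, forward 8.0 m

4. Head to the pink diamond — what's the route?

turn left 5°, forward 1.4 m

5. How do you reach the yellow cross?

turn left 126°, forward 2.6 m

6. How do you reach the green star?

blocked — turn right 131°, forward 5.5 m, then turn left 25°, forward 10.1 m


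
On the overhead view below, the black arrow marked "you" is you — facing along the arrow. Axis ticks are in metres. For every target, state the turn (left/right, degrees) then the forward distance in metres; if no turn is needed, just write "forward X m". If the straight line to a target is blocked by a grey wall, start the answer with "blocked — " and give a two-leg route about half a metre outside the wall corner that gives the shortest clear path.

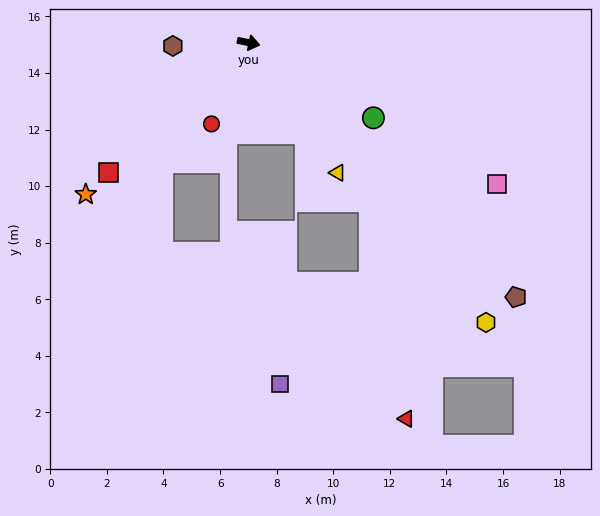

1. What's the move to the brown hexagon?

turn right 165°, forward 2.7 m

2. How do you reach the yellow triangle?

turn right 44°, forward 5.6 m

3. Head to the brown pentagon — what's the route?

turn right 32°, forward 13.0 m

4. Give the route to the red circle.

turn right 102°, forward 3.2 m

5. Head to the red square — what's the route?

turn right 125°, forward 6.8 m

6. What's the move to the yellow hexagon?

turn right 38°, forward 13.0 m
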